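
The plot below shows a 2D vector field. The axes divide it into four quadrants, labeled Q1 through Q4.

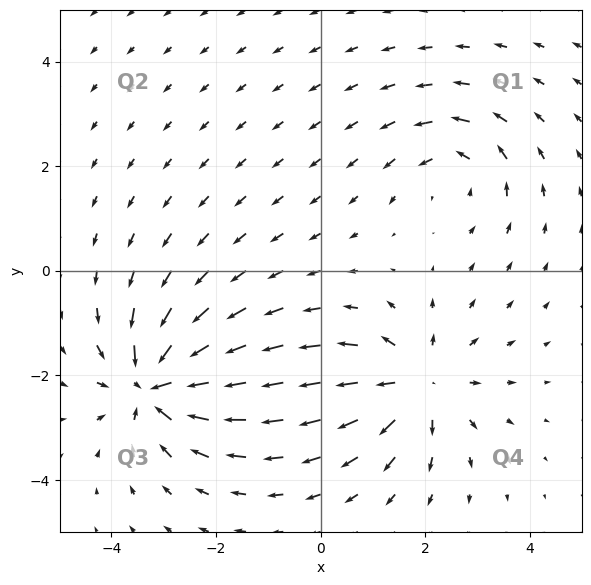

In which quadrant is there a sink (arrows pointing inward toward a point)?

Q3

The sink sits at approximately (-3.2, -2.2), which lies in quadrant Q3. The divergence there is about -5, negative as expected for a sink.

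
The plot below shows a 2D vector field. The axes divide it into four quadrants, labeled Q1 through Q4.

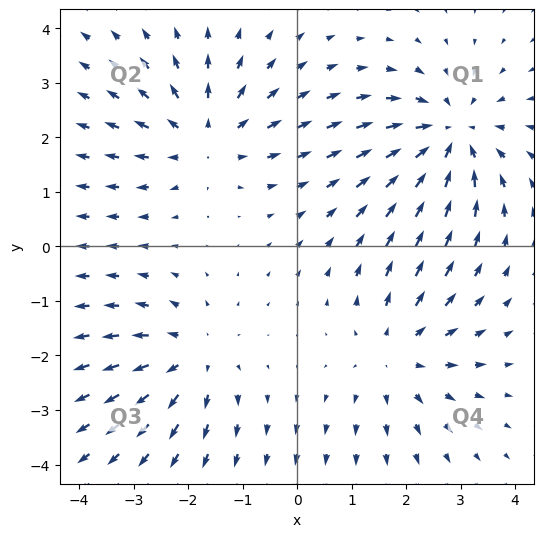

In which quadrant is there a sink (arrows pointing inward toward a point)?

Q1

The sink sits at approximately (2.8, 2.0), which lies in quadrant Q1. The divergence there is about -4, negative as expected for a sink.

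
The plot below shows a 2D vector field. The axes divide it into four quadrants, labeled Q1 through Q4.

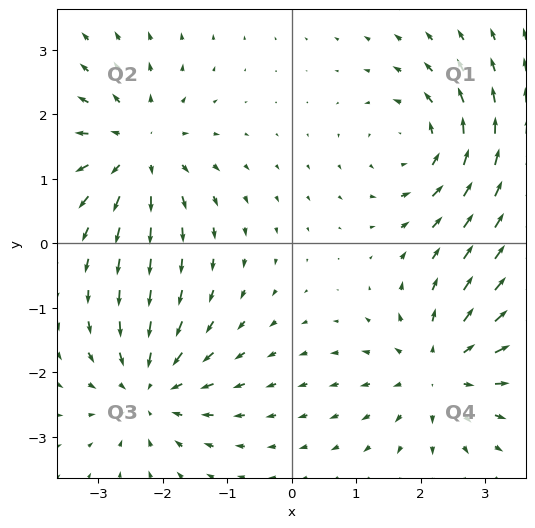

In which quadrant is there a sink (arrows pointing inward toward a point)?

Q3

The sink sits at approximately (-2.2, -2.3), which lies in quadrant Q3. The divergence there is about -5, negative as expected for a sink.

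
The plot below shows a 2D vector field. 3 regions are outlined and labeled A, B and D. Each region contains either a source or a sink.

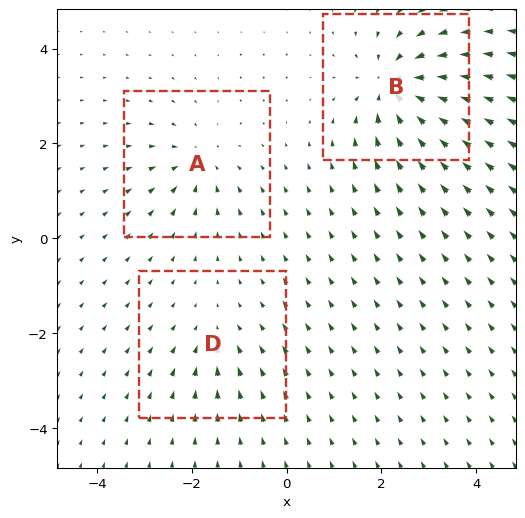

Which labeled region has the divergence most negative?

B

Divergence at each region's feature centre — A: about -4, B: about -6, D: about -2. Region B is most negative.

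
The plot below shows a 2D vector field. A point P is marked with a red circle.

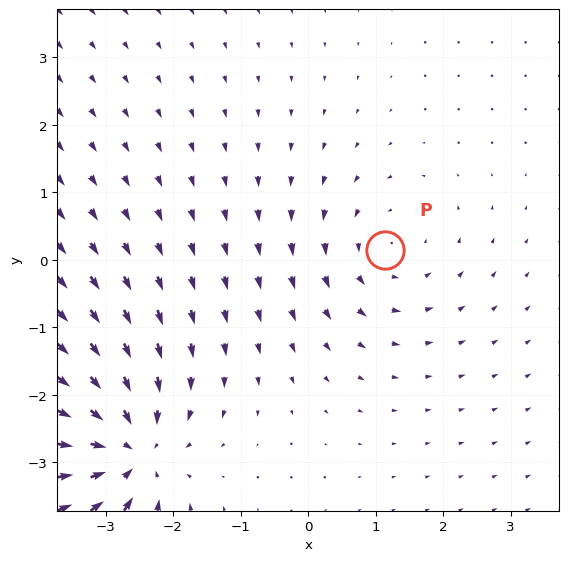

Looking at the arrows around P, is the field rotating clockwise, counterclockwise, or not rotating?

counterclockwise

Near P at (1.1, 0.1) the arrows circulate counterclockwise. The curl (z-component) there is about +2; positive curl means counterclockwise rotation.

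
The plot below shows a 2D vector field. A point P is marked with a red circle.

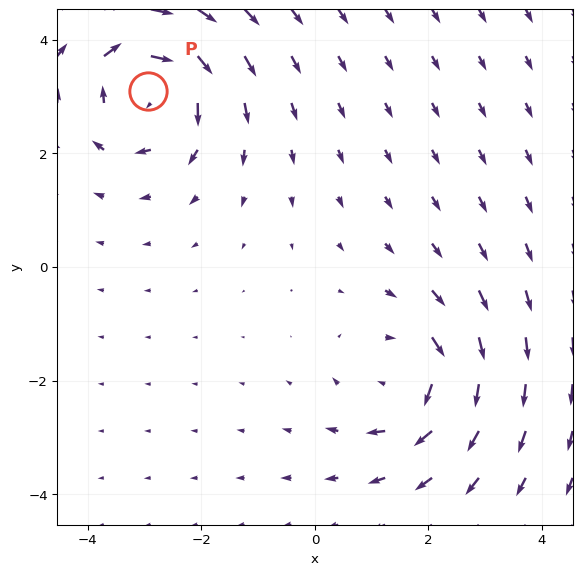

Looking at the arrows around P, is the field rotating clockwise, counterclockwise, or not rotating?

clockwise

Near P at (-2.9, 3.1) the arrows circulate clockwise. The curl (z-component) there is about -4; negative curl means clockwise rotation.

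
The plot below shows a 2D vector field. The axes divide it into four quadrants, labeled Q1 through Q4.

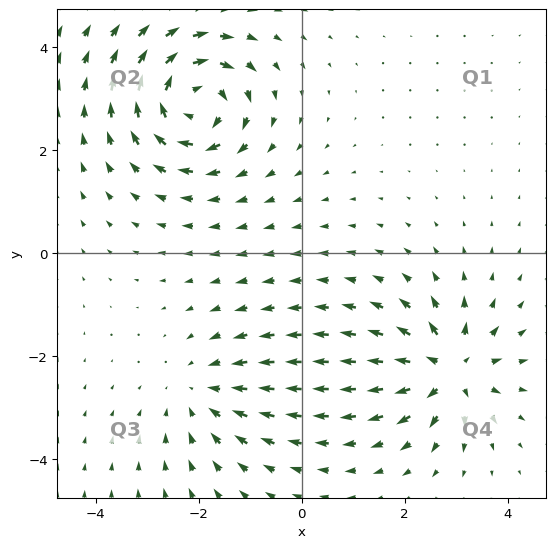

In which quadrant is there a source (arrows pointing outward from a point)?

The source sits at approximately (2.9, -2.3), which lies in quadrant Q4. The divergence there is about +5, positive as expected for a source.

Q4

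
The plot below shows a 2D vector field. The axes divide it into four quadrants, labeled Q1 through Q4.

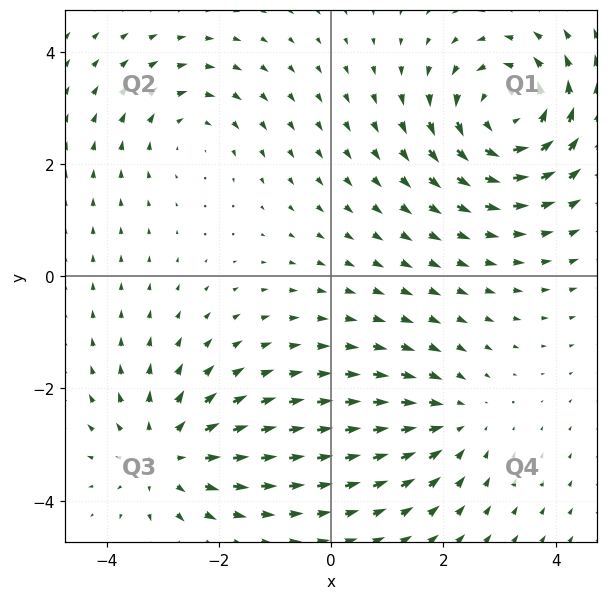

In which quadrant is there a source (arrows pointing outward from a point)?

Q3

The source sits at approximately (-2.9, -3.2), which lies in quadrant Q3. The divergence there is about +3, positive as expected for a source.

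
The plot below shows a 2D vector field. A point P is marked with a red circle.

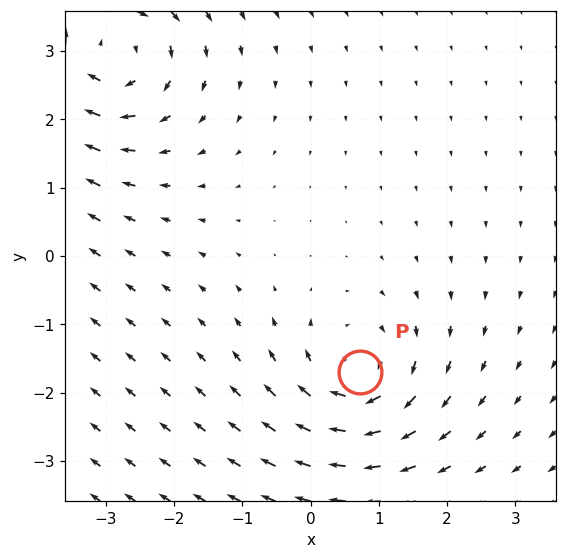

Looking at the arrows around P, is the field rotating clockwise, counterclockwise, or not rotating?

clockwise

Near P at (0.7, -1.7) the arrows circulate clockwise. The curl (z-component) there is about -4; negative curl means clockwise rotation.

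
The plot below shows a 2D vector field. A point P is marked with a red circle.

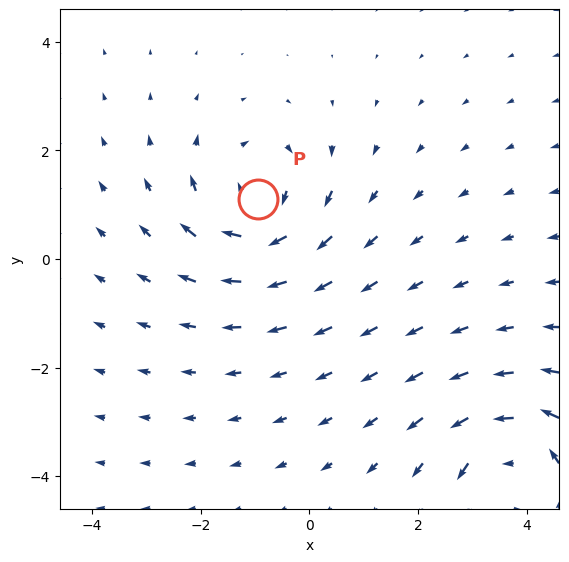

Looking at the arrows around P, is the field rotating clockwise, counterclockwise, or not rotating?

Near P at (-1.0, 1.1) the arrows circulate clockwise. The curl (z-component) there is about -3; negative curl means clockwise rotation.

clockwise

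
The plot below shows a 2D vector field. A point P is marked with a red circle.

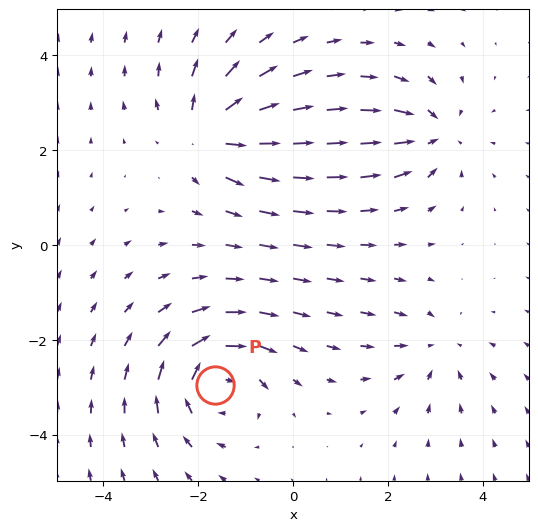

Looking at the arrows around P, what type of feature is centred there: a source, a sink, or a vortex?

vortex

At P (-1.6, -3.0) the arrows circulate clockwise. Divergence ≈0, curl about -5 — near-zero divergence with nonzero curl is a vortex.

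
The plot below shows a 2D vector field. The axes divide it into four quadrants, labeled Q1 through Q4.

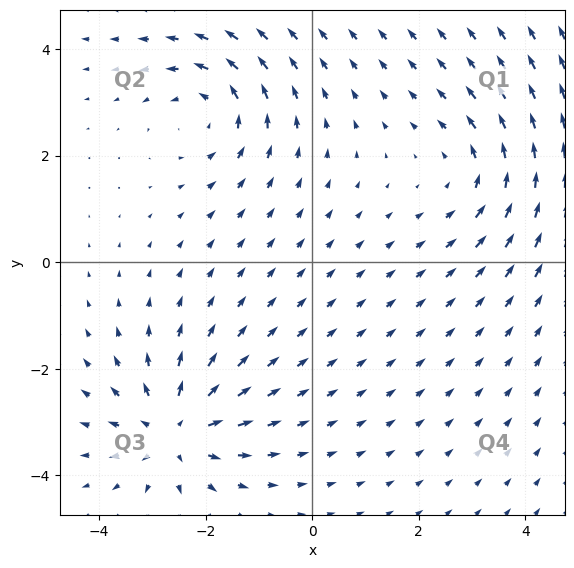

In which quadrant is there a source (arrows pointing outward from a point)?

The source sits at approximately (-2.6, -3.2), which lies in quadrant Q3. The divergence there is about +5, positive as expected for a source.

Q3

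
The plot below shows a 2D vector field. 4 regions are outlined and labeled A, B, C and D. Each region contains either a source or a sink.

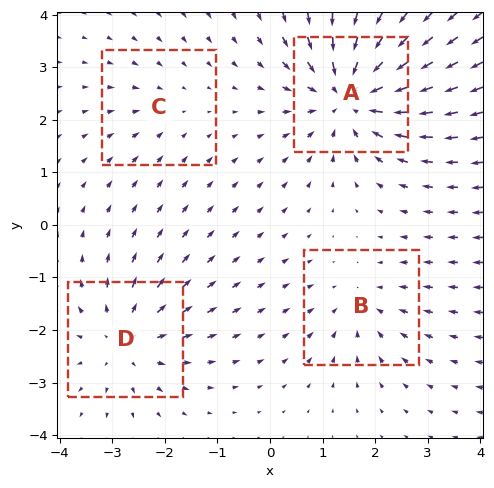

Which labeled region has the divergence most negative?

A

Divergence at each region's feature centre — A: about -7, B: about -3, C: about -2, D: about +5. Region A is most negative.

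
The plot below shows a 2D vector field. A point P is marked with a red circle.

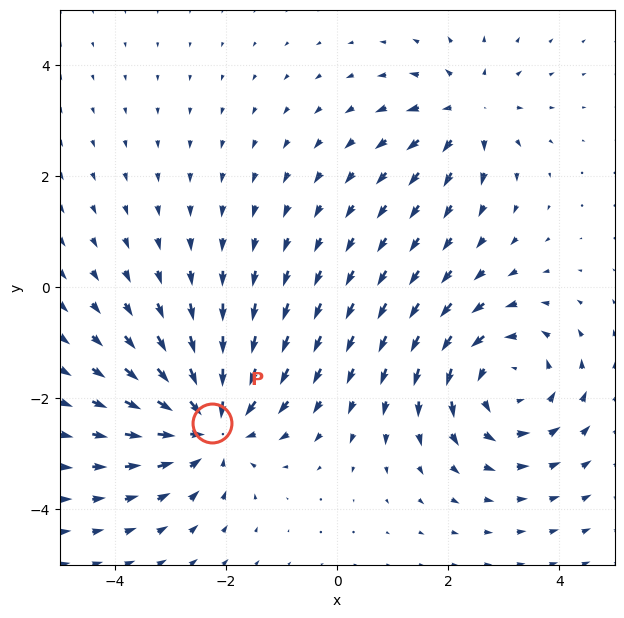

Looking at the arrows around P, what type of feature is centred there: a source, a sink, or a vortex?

sink

At P (-2.3, -2.5) the arrows converge inward. Divergence about -5, curl ≈0 — negative divergence with near-zero curl is a sink.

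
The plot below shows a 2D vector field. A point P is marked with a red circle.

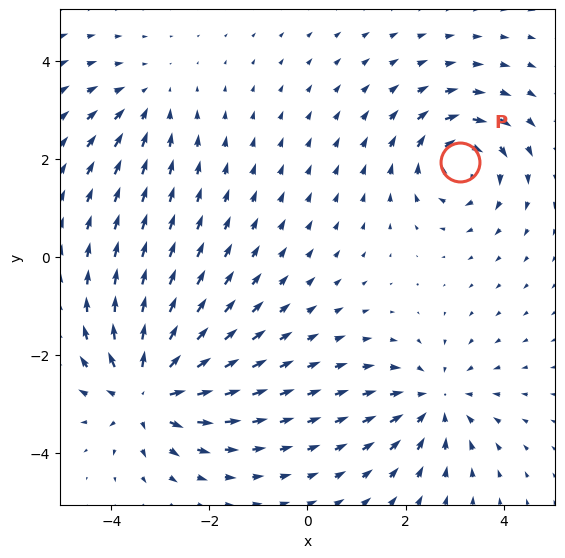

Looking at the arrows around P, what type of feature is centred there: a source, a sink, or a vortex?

vortex

At P (3.1, 1.9) the arrows circulate clockwise. Divergence ≈0, curl about -5 — near-zero divergence with nonzero curl is a vortex.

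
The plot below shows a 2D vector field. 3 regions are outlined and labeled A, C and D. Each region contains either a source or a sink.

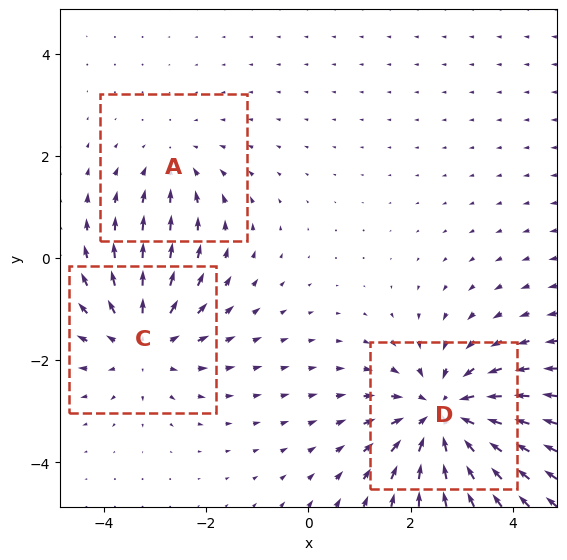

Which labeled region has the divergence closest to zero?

A

Divergence at each region's feature centre — A: about -2, C: about +3, D: about -4. Region A is closest to zero.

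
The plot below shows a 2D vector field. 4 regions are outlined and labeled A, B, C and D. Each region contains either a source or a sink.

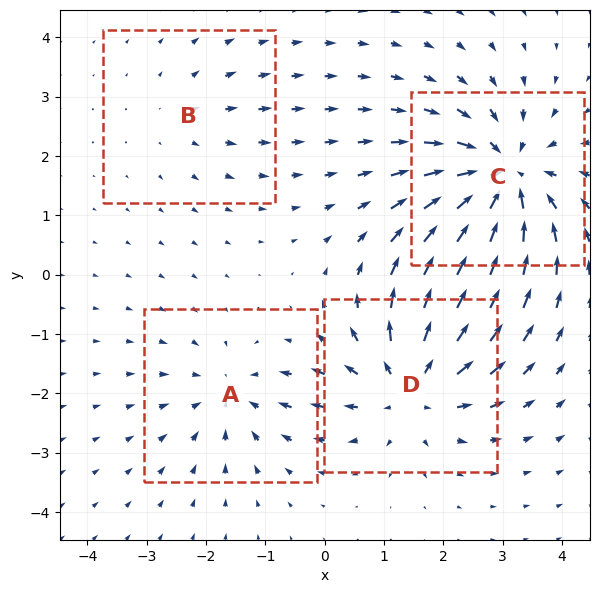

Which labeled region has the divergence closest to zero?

Divergence at each region's feature centre — A: about -3, B: about +2, C: about -7, D: about +5. Region B is closest to zero.

B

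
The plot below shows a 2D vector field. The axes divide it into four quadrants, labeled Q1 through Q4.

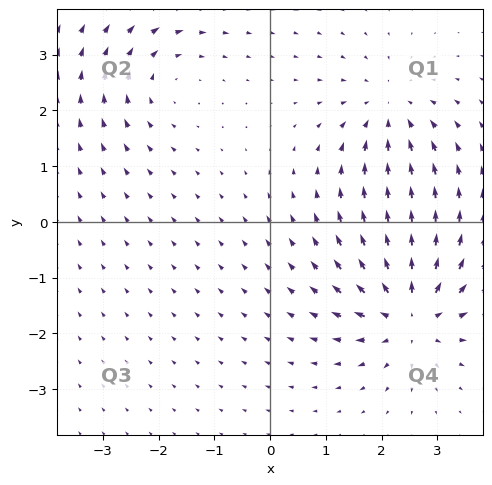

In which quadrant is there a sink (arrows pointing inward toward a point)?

Q1

The sink sits at approximately (2.1, 2.0), which lies in quadrant Q1. The divergence there is about -3, negative as expected for a sink.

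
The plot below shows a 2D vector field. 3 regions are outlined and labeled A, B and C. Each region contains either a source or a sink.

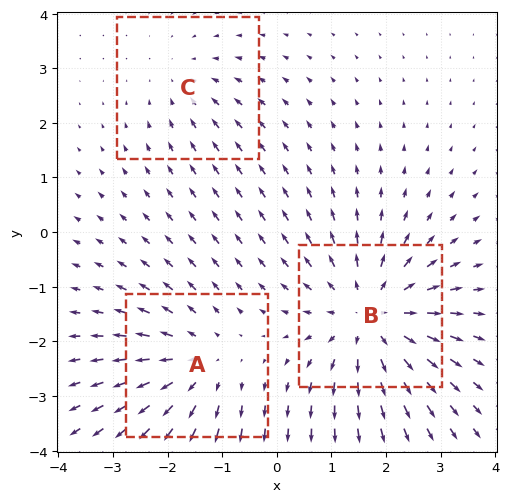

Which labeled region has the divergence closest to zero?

C

Divergence at each region's feature centre — A: about +3, B: about +4, C: about -2. Region C is closest to zero.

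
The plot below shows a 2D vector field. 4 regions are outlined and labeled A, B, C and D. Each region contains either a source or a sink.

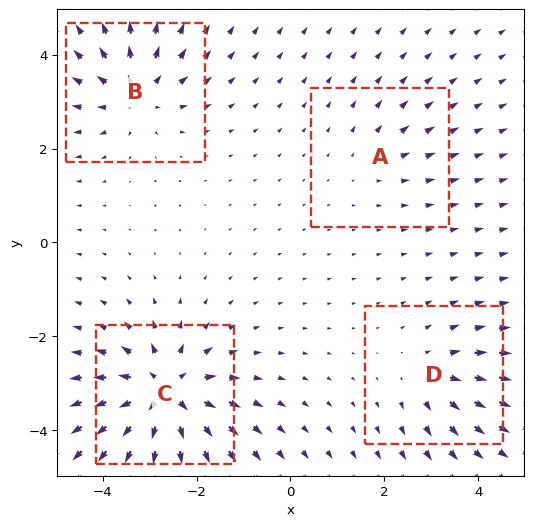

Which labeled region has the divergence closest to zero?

Divergence at each region's feature centre — A: about +2, B: about +5, C: about +8, D: about +4. Region A is closest to zero.

A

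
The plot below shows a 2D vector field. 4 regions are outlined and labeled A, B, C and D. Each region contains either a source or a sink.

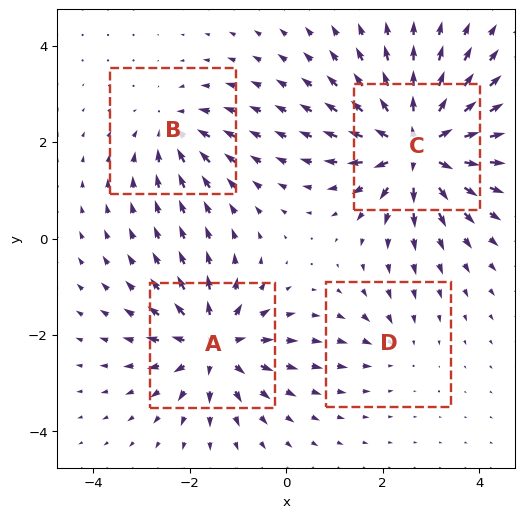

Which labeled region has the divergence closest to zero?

D

Divergence at each region's feature centre — A: about +6, B: about -4, C: about +9, D: about -2. Region D is closest to zero.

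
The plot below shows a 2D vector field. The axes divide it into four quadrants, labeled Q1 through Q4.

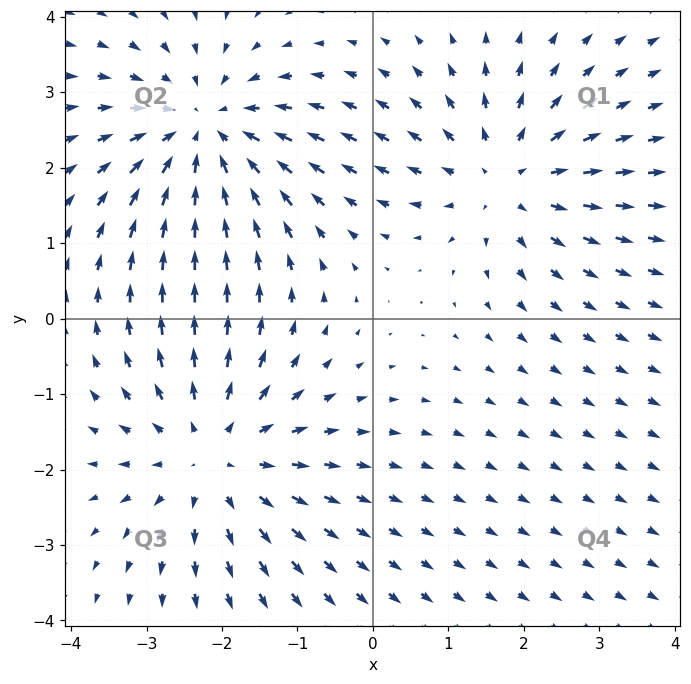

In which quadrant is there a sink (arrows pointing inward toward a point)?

The sink sits at approximately (-2.2, 2.5), which lies in quadrant Q2. The divergence there is about -3, negative as expected for a sink.

Q2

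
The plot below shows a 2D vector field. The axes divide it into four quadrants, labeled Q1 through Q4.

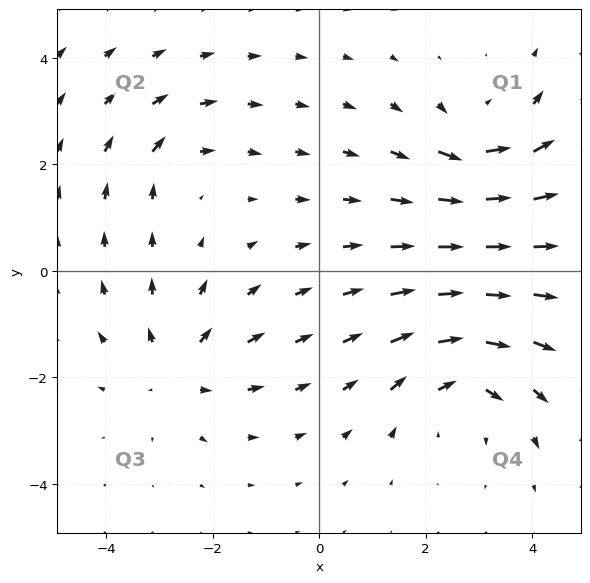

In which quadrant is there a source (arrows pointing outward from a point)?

Q3

The source sits at approximately (-2.7, -1.9), which lies in quadrant Q3. The divergence there is about +4, positive as expected for a source.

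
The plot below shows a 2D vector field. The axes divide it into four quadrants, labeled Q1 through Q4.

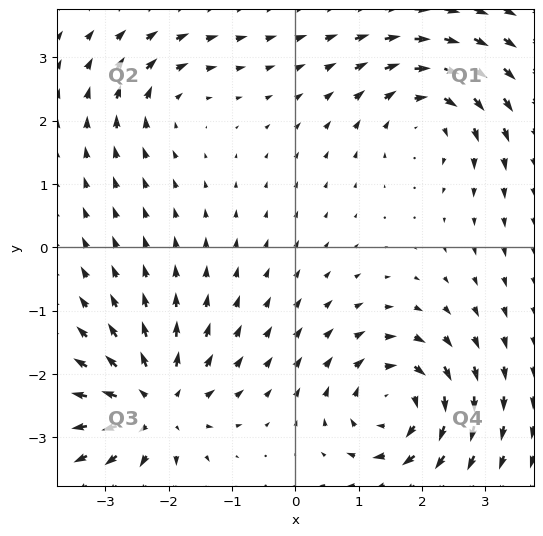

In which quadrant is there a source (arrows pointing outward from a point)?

Q3

The source sits at approximately (-2.2, -2.5), which lies in quadrant Q3. The divergence there is about +6, positive as expected for a source.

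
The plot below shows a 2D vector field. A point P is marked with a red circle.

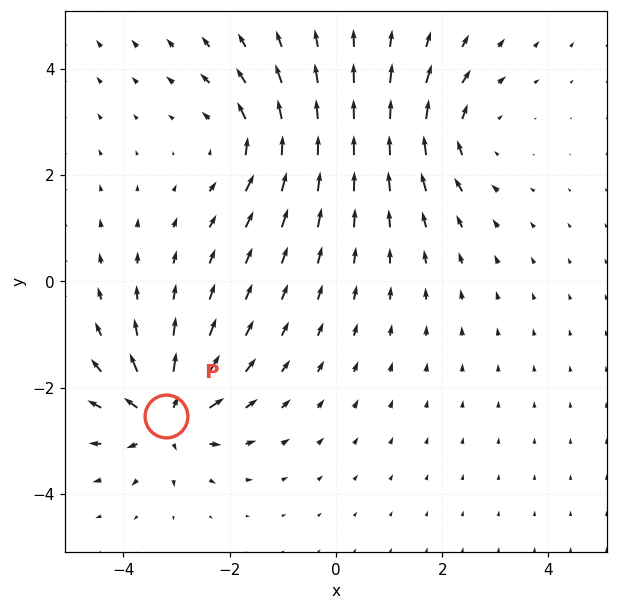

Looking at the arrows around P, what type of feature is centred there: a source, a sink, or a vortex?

source

At P (-3.2, -2.5) the arrows spread outward. Divergence about +7, curl ≈0 — positive divergence with near-zero curl is a source.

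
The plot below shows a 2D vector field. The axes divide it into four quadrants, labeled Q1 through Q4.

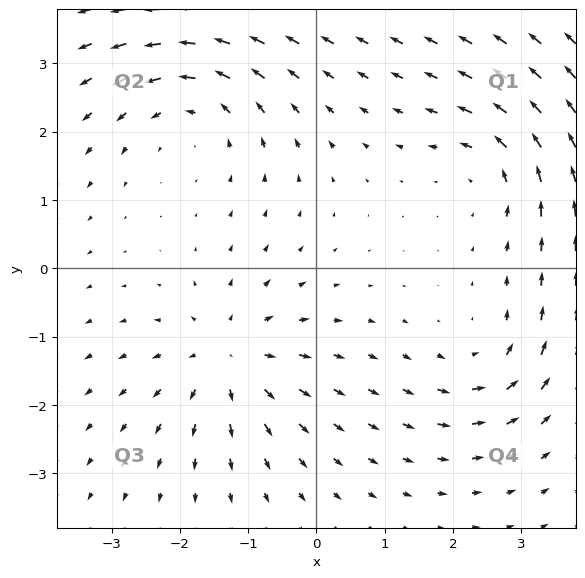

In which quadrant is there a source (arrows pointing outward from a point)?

Q3

The source sits at approximately (-1.3, -1.3), which lies in quadrant Q3. The divergence there is about +5, positive as expected for a source.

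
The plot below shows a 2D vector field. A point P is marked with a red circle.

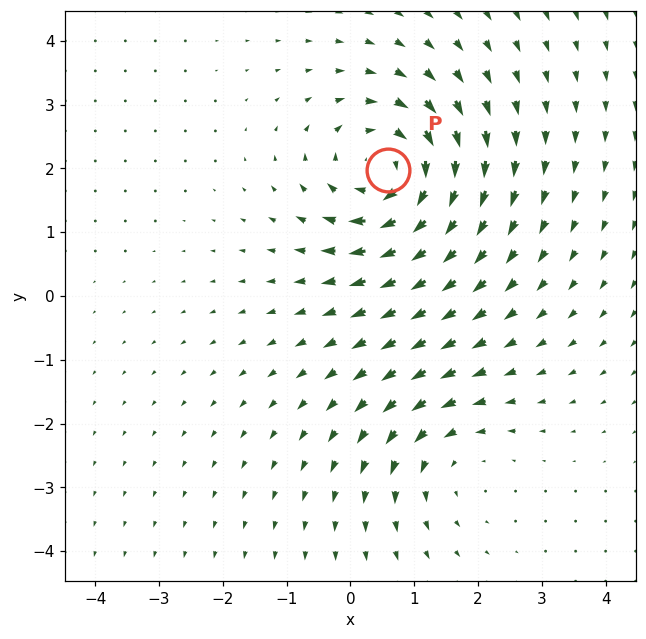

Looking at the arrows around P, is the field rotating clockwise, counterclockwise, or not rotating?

Near P at (0.6, 2.0) the arrows circulate clockwise. The curl (z-component) there is about -5; negative curl means clockwise rotation.

clockwise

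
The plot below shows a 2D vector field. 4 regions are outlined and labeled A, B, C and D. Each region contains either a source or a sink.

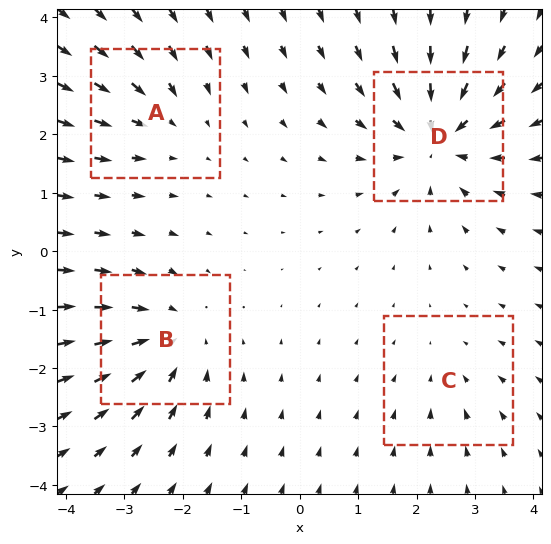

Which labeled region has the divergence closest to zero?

C

Divergence at each region's feature centre — A: about -3, B: about -5, C: about -2, D: about -6. Region C is closest to zero.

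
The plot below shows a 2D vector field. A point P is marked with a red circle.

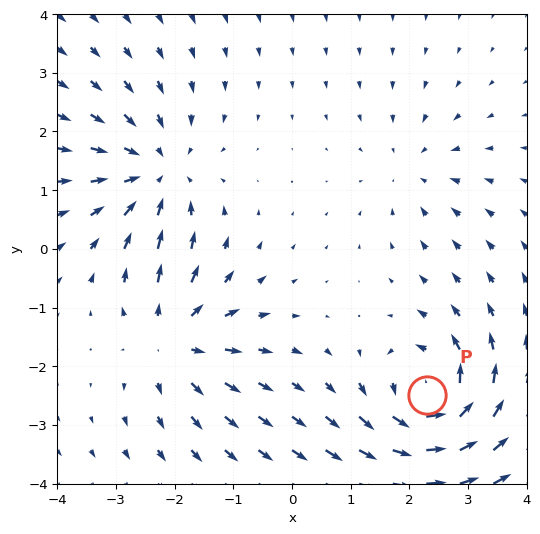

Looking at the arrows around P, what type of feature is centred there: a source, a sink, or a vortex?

At P (2.3, -2.5) the arrows circulate counterclockwise. Divergence ≈0, curl about +7 — near-zero divergence with nonzero curl is a vortex.

vortex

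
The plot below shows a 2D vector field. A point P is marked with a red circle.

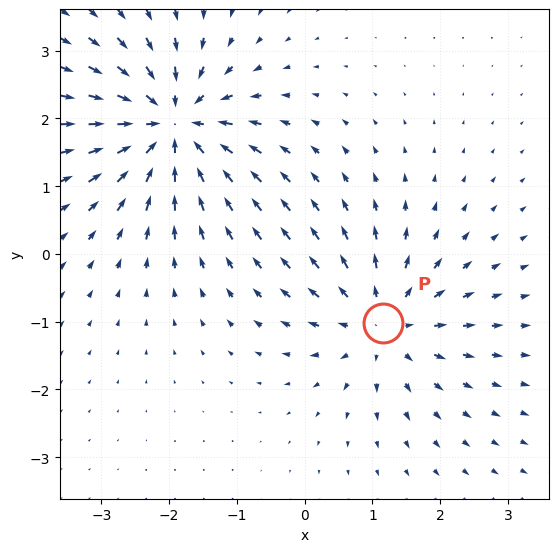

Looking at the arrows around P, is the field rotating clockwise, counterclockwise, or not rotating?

Near P at (1.2, -1.0) the arrows show no circulation. The curl there is ≈0.

not rotating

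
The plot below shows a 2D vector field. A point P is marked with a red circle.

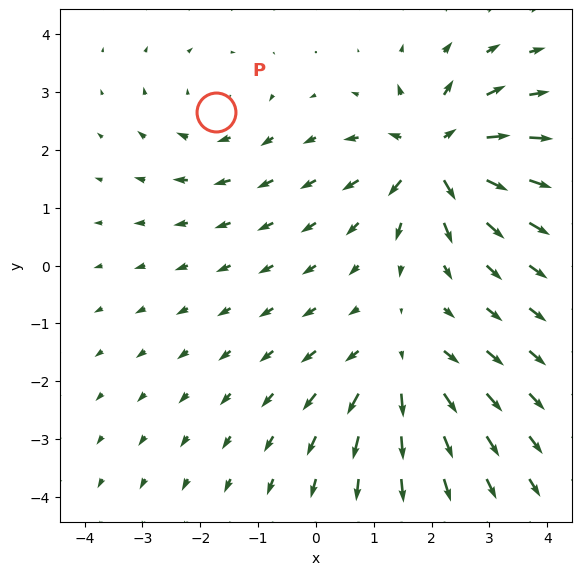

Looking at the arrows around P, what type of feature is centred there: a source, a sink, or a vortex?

vortex

At P (-1.7, 2.7) the arrows circulate clockwise. Divergence ≈0, curl about -3 — near-zero divergence with nonzero curl is a vortex.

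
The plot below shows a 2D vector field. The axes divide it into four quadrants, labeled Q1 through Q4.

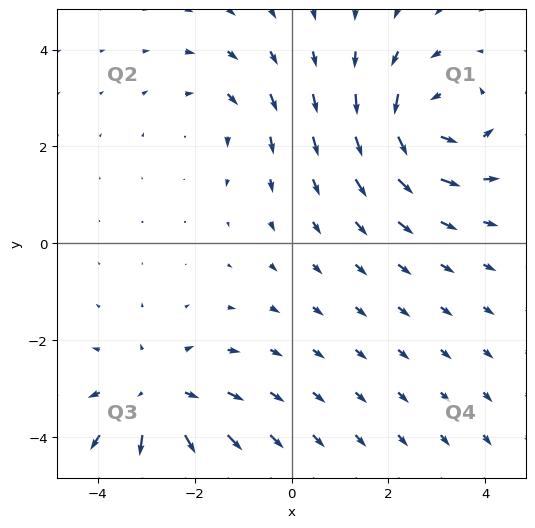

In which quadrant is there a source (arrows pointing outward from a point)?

Q3

The source sits at approximately (-2.8, -3.2), which lies in quadrant Q3. The divergence there is about +4, positive as expected for a source.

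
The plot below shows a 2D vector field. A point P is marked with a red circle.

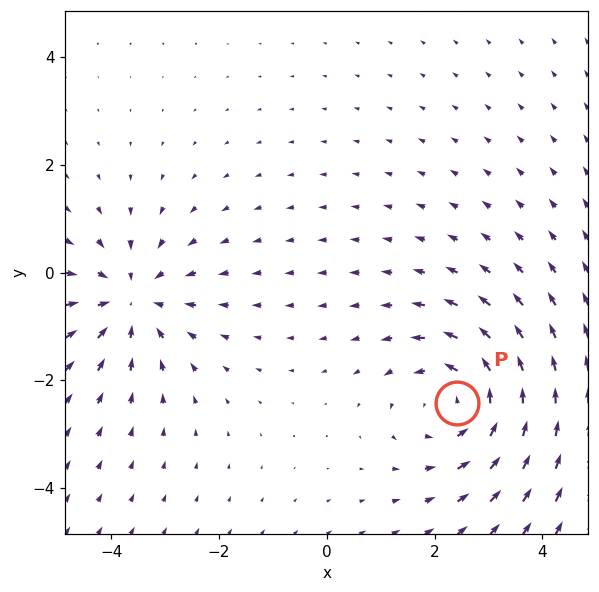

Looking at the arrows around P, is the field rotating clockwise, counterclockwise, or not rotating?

Near P at (2.4, -2.4) the arrows circulate counterclockwise. The curl (z-component) there is about +3; positive curl means counterclockwise rotation.

counterclockwise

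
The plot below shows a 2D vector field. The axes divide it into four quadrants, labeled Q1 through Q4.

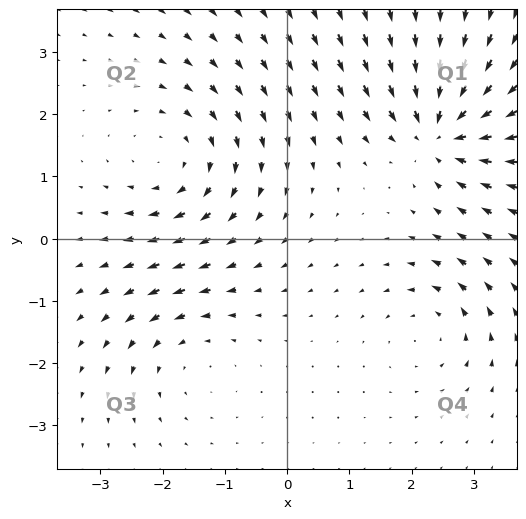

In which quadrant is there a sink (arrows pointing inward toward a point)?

Q1

The sink sits at approximately (2.5, 1.7), which lies in quadrant Q1. The divergence there is about -6, negative as expected for a sink.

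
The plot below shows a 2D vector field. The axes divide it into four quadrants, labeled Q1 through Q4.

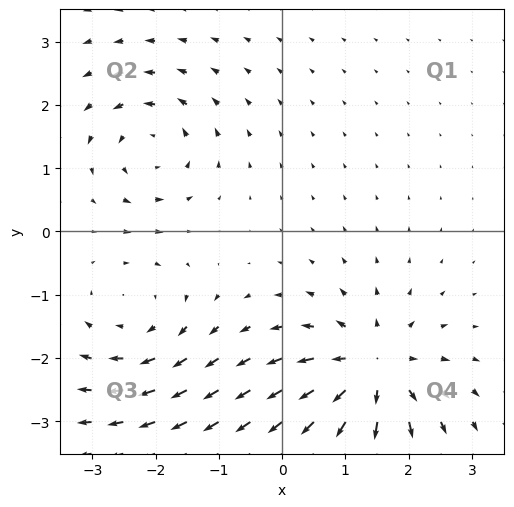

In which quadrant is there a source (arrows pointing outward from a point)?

Q4

The source sits at approximately (1.4, -2.2), which lies in quadrant Q4. The divergence there is about +6, positive as expected for a source.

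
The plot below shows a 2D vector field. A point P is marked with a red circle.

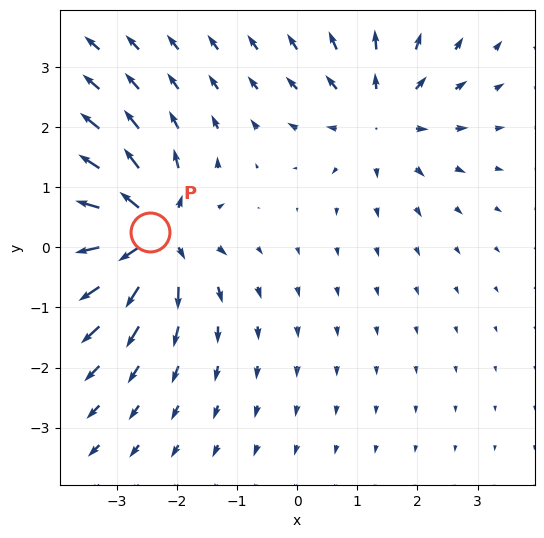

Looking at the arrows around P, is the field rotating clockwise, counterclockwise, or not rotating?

Near P at (-2.4, 0.2) the arrows show no circulation. The curl there is ≈0.

not rotating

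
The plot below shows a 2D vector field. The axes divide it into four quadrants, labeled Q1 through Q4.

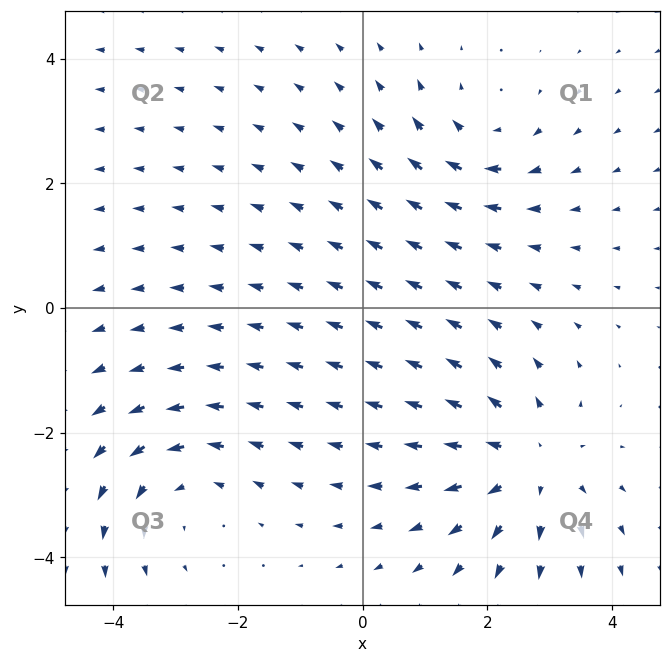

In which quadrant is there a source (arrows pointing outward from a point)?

Q4

The source sits at approximately (2.6, -2.5), which lies in quadrant Q4. The divergence there is about +4, positive as expected for a source.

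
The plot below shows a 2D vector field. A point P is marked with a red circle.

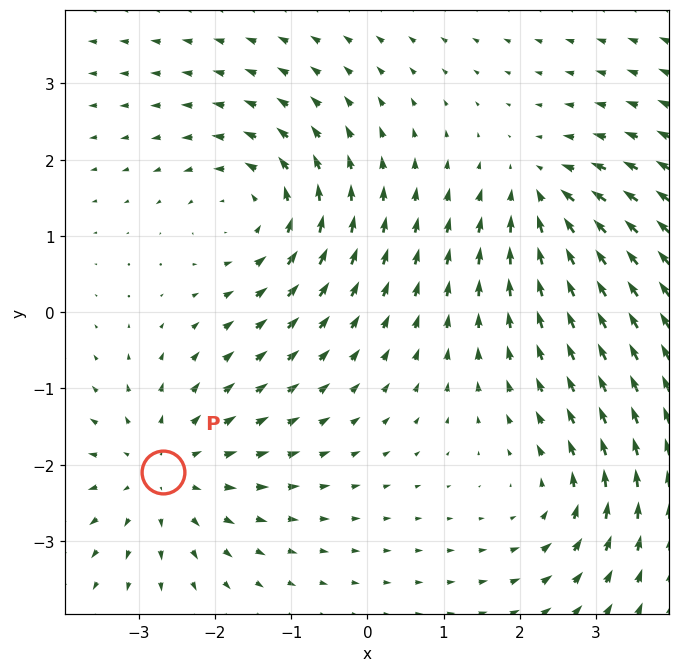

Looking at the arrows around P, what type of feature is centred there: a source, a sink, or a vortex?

source

At P (-2.7, -2.1) the arrows spread outward. Divergence about +4, curl ≈0 — positive divergence with near-zero curl is a source.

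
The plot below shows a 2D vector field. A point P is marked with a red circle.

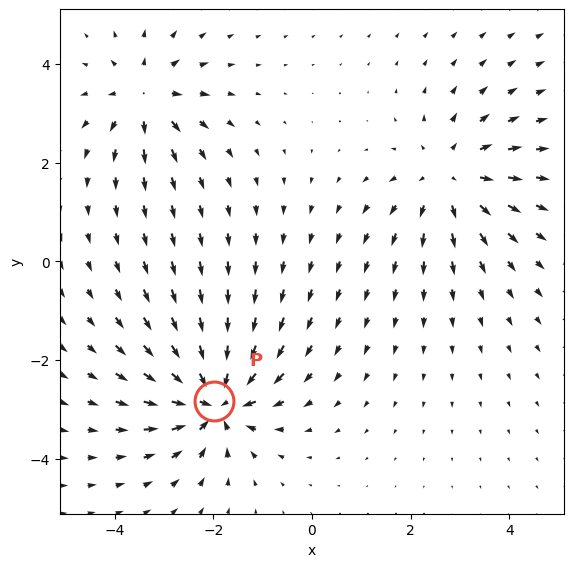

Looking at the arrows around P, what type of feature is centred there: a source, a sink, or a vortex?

sink

At P (-2.0, -2.8) the arrows converge inward. Divergence about -6, curl ≈0 — negative divergence with near-zero curl is a sink.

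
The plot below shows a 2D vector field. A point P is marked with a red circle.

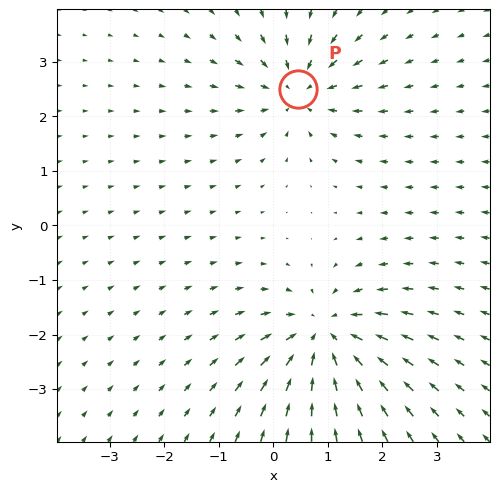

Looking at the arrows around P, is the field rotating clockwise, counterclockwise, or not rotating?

Near P at (0.5, 2.5) the arrows show no circulation. The curl there is ≈0.

not rotating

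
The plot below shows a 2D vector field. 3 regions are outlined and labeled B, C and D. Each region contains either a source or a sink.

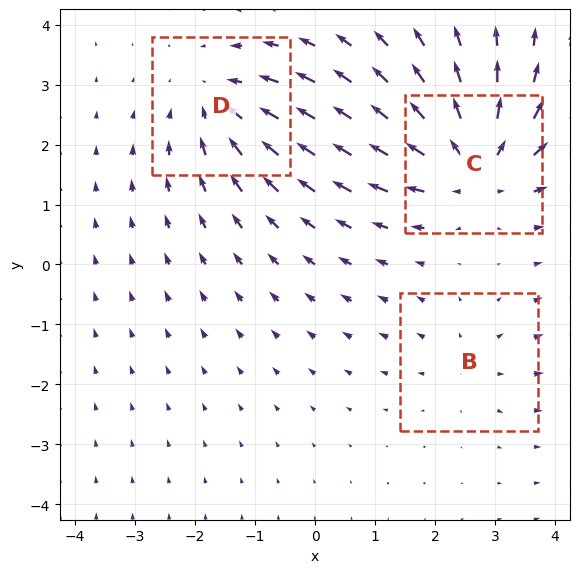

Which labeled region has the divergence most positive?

C

Divergence at each region's feature centre — B: about +2, C: about +5, D: about -3. Region C is most positive.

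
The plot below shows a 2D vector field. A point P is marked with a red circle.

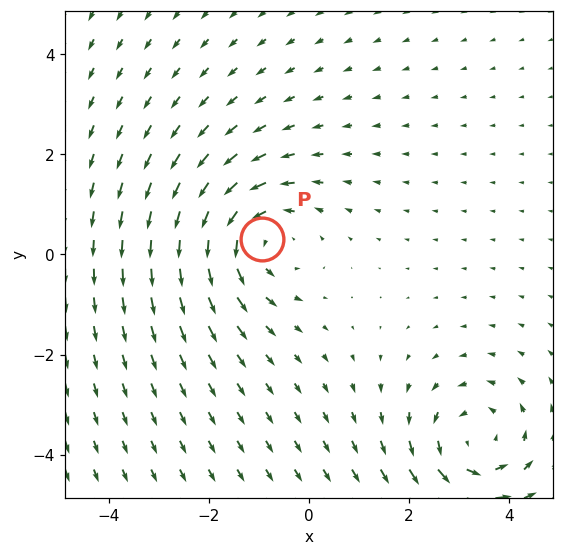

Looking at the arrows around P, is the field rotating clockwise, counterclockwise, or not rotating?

counterclockwise

Near P at (-0.9, 0.3) the arrows circulate counterclockwise. The curl (z-component) there is about +3; positive curl means counterclockwise rotation.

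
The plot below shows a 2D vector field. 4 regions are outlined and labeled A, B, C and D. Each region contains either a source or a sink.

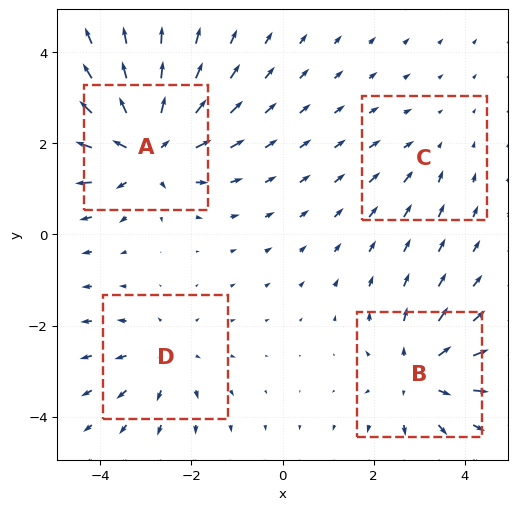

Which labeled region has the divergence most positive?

A

Divergence at each region's feature centre — A: about +6, B: about +4, C: about -2, D: about +3. Region A is most positive.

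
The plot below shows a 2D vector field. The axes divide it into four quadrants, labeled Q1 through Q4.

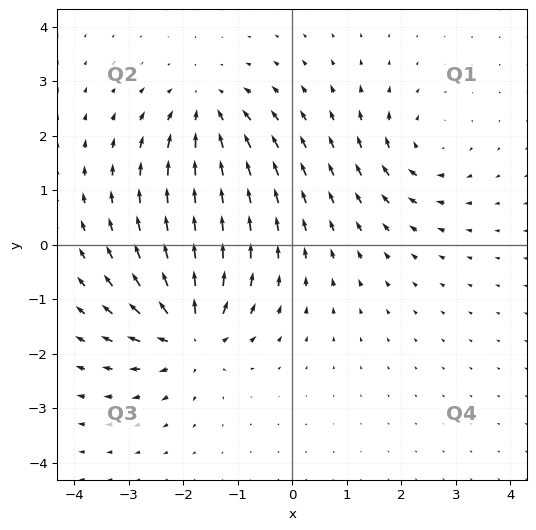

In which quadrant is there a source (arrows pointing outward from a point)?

Q3

The source sits at approximately (-1.9, -1.6), which lies in quadrant Q3. The divergence there is about +6, positive as expected for a source.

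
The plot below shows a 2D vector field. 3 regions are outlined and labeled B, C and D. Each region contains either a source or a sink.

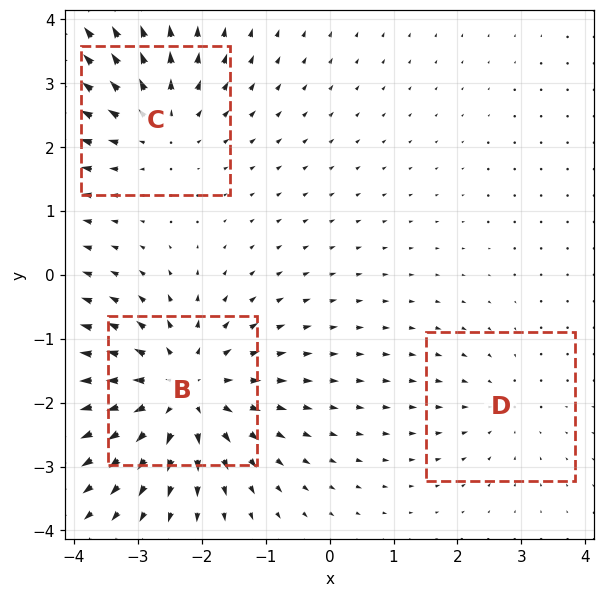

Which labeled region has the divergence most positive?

B

Divergence at each region's feature centre — B: about +4, C: about +3, D: about -2. Region B is most positive.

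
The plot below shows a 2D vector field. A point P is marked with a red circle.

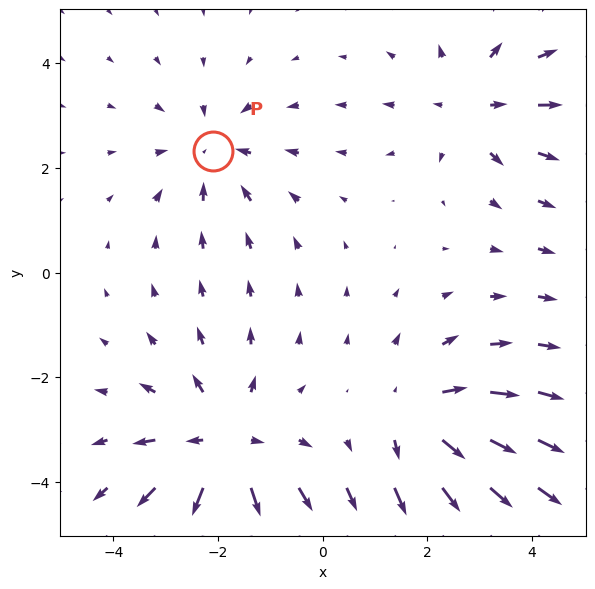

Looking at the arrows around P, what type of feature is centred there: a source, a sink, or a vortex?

At P (-2.1, 2.3) the arrows converge inward. Divergence about -3, curl ≈0 — negative divergence with near-zero curl is a sink.

sink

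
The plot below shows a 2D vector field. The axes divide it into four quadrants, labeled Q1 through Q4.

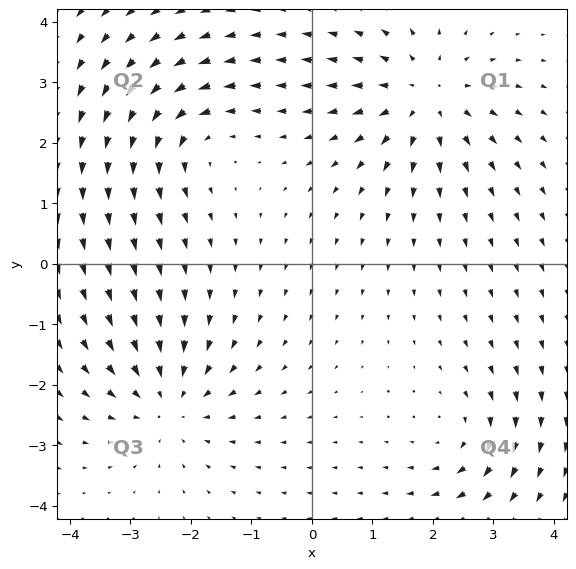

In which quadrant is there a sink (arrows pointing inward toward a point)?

The sink sits at approximately (-2.4, -2.3), which lies in quadrant Q3. The divergence there is about -4, negative as expected for a sink.

Q3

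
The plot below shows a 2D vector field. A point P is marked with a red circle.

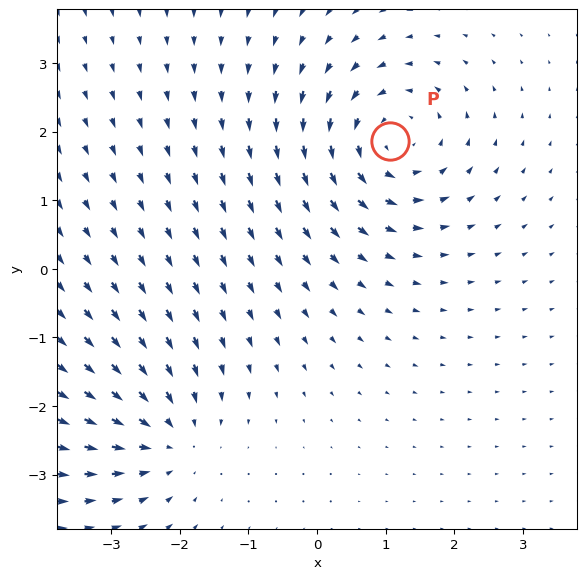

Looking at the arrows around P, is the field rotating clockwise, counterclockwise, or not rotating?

counterclockwise

Near P at (1.1, 1.9) the arrows circulate counterclockwise. The curl (z-component) there is about +4; positive curl means counterclockwise rotation.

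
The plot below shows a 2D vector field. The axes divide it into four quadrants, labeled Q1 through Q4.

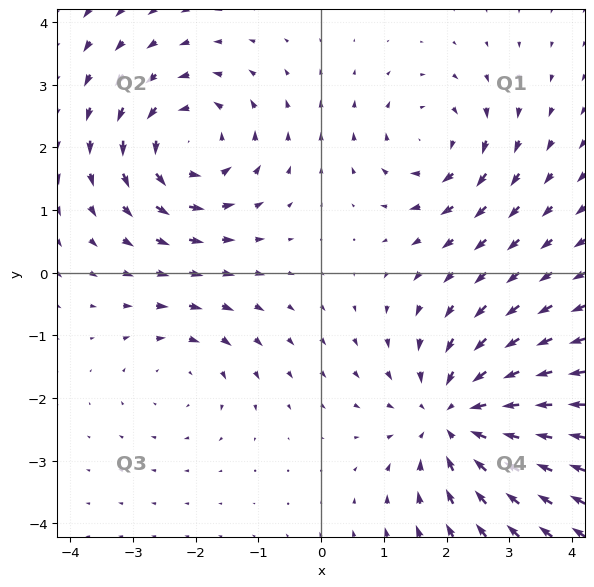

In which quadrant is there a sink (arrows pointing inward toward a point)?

The sink sits at approximately (2.1, -2.3), which lies in quadrant Q4. The divergence there is about -4, negative as expected for a sink.

Q4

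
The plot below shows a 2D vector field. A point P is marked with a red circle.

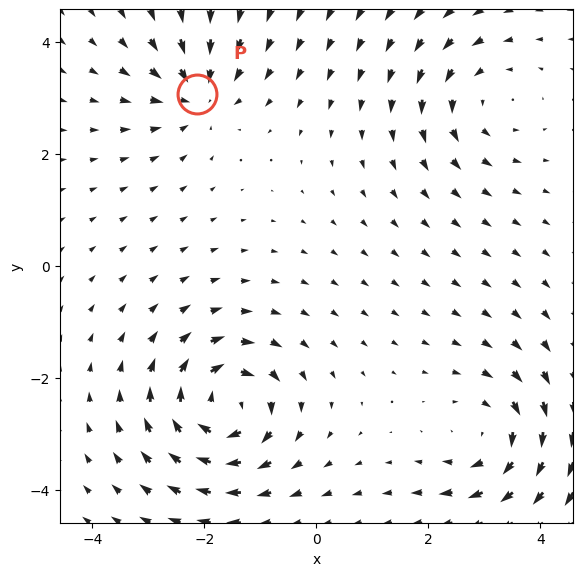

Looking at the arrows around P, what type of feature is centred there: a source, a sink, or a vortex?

sink

At P (-2.1, 3.1) the arrows converge inward. Divergence about -4, curl ≈0 — negative divergence with near-zero curl is a sink.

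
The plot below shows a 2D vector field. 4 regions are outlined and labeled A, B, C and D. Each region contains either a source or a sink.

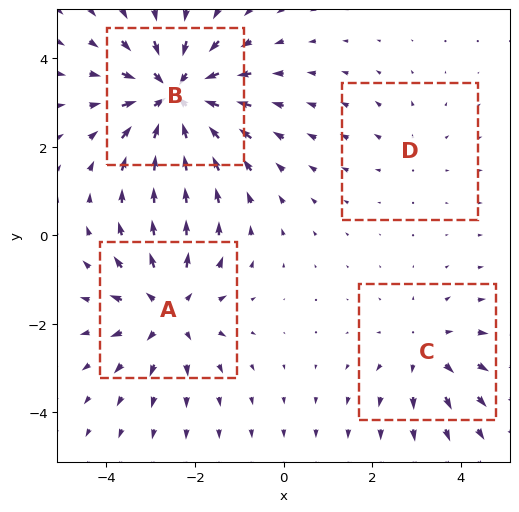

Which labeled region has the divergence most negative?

Divergence at each region's feature centre — A: about +5, B: about -6, C: about +3, D: about +2. Region B is most negative.

B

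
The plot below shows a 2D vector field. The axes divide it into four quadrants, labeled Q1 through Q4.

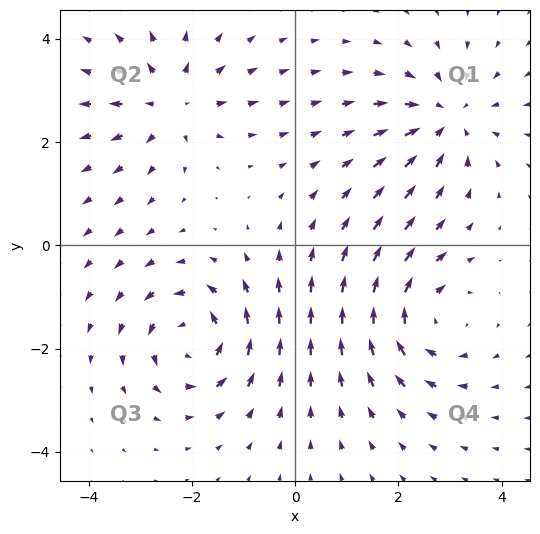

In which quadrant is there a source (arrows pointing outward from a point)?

Q2

The source sits at approximately (-2.4, 2.8), which lies in quadrant Q2. The divergence there is about +5, positive as expected for a source.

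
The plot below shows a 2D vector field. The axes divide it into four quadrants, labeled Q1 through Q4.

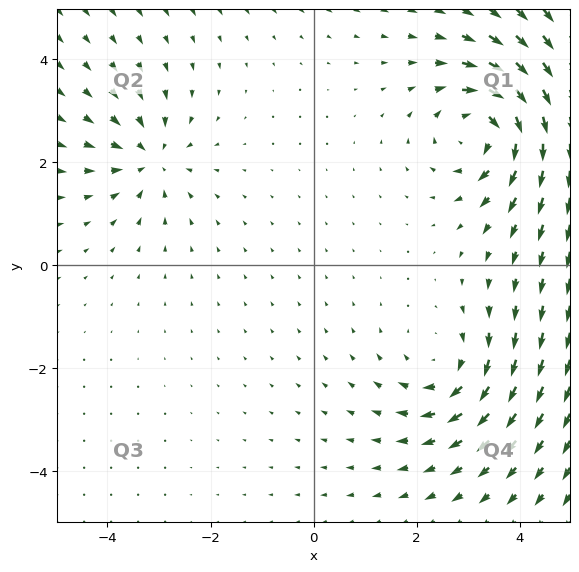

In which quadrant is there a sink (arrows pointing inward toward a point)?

Q2

The sink sits at approximately (-3.2, 2.1), which lies in quadrant Q2. The divergence there is about -4, negative as expected for a sink.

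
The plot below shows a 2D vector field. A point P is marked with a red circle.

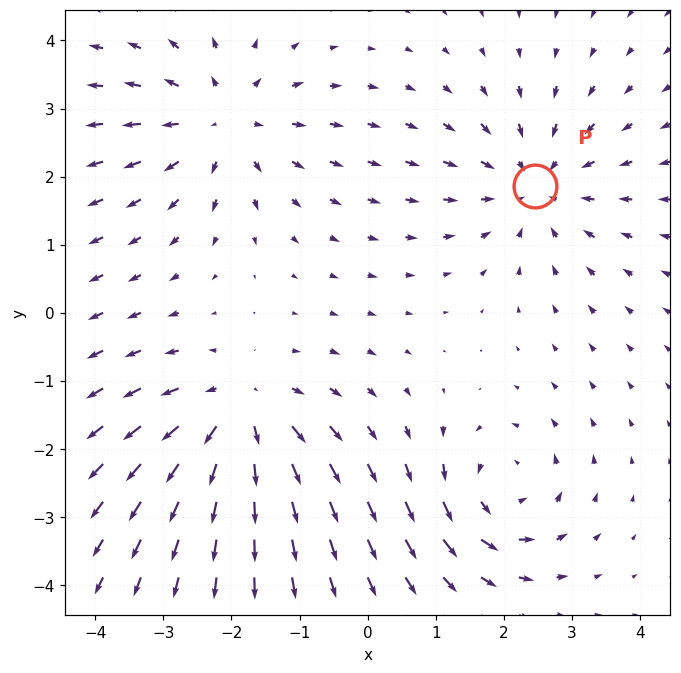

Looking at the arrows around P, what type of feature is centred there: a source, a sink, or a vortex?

sink

At P (2.5, 1.9) the arrows converge inward. Divergence about -4, curl ≈0 — negative divergence with near-zero curl is a sink.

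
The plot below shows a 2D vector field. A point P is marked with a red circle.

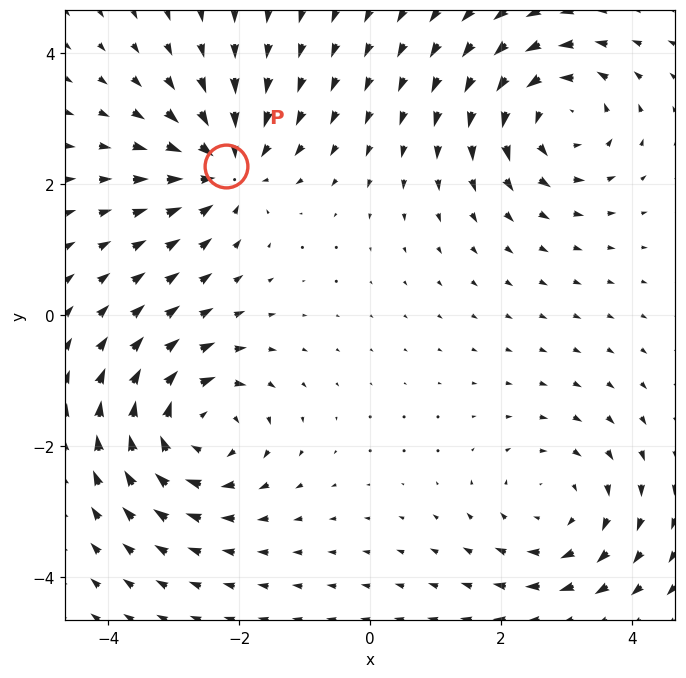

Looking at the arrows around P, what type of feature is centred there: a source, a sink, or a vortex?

sink

At P (-2.2, 2.3) the arrows converge inward. Divergence about -6, curl ≈0 — negative divergence with near-zero curl is a sink.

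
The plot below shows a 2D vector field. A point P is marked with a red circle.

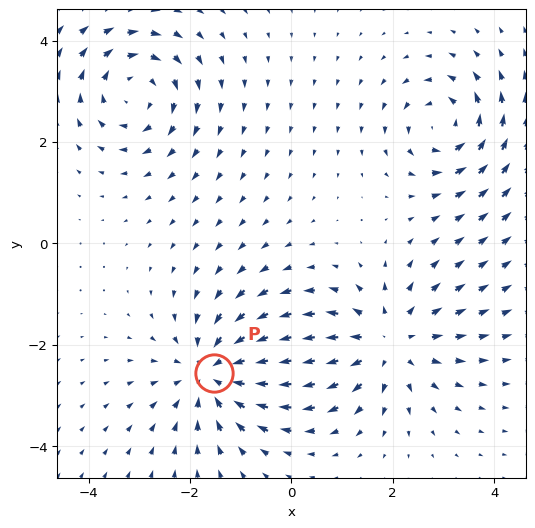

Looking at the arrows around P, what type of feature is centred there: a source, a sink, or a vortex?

At P (-1.5, -2.6) the arrows converge inward. Divergence about -5, curl ≈0 — negative divergence with near-zero curl is a sink.

sink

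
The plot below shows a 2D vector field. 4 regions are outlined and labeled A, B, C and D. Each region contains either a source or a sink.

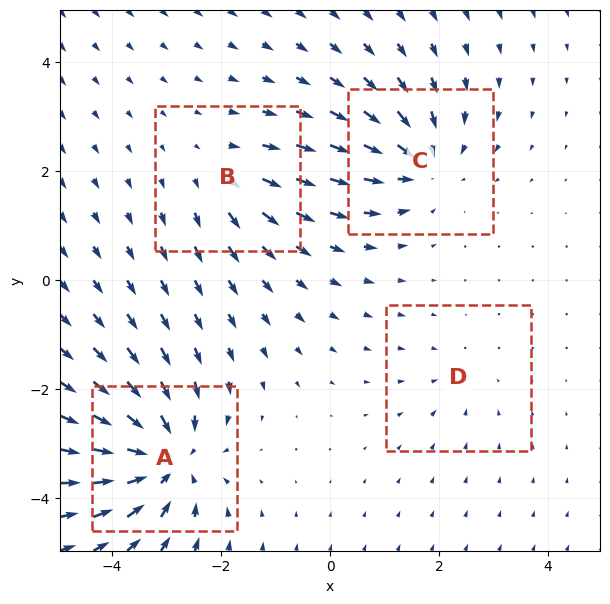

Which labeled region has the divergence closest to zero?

Divergence at each region's feature centre — A: about -7, B: about +3, C: about -5, D: about -2. Region D is closest to zero.

D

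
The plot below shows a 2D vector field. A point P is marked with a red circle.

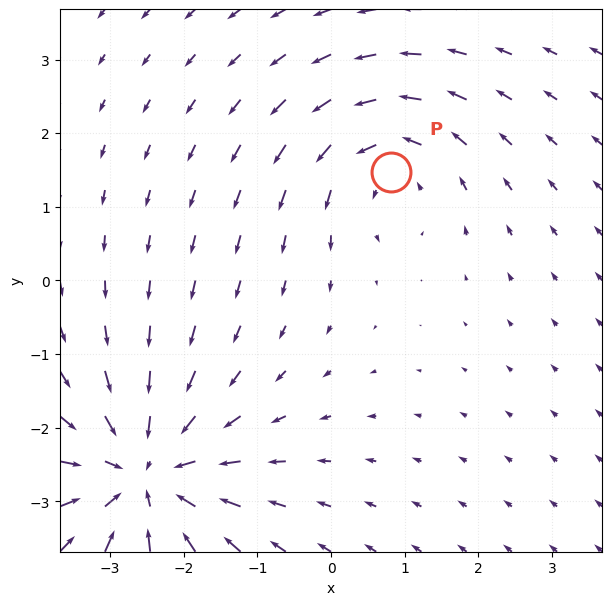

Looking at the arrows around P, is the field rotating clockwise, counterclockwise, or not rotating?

Near P at (0.8, 1.5) the arrows circulate counterclockwise. The curl (z-component) there is about +3; positive curl means counterclockwise rotation.

counterclockwise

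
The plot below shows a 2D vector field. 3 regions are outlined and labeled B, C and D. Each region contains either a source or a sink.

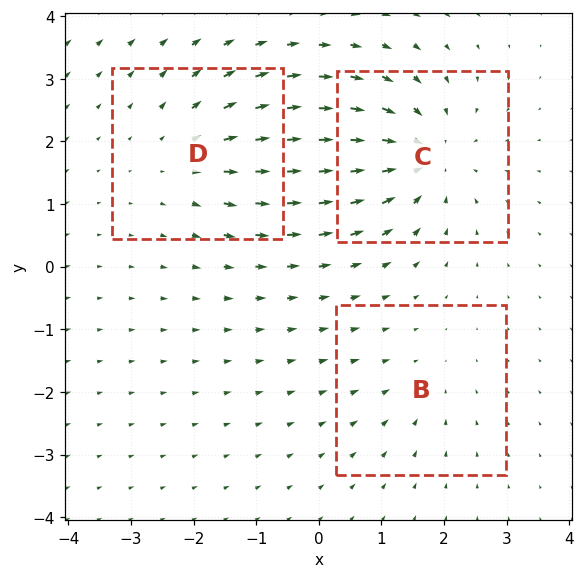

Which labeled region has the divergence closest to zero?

Divergence at each region's feature centre — B: about -2, C: about -4, D: about +3. Region B is closest to zero.

B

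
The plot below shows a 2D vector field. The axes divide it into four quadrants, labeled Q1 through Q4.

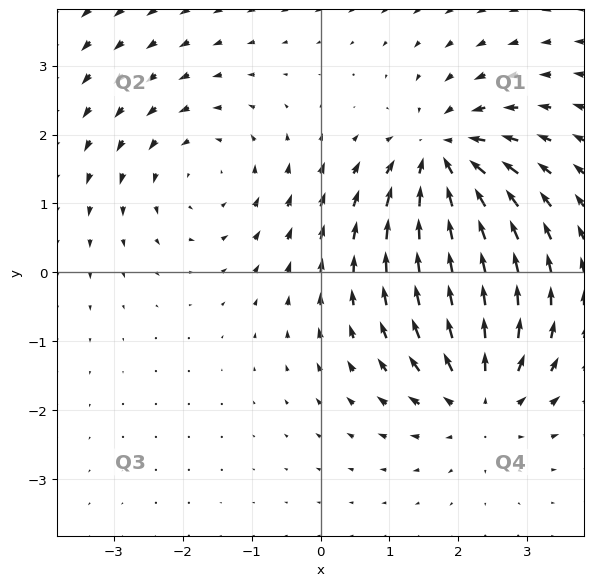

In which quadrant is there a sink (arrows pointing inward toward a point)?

The sink sits at approximately (1.8, 1.6), which lies in quadrant Q1. The divergence there is about -6, negative as expected for a sink.

Q1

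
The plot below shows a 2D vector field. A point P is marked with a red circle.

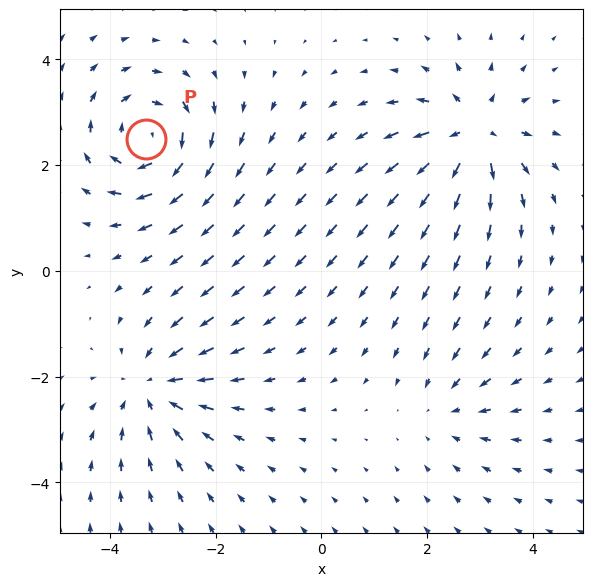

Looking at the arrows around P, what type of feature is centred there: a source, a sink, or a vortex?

At P (-3.3, 2.5) the arrows circulate clockwise. Divergence ≈0, curl about -5 — near-zero divergence with nonzero curl is a vortex.

vortex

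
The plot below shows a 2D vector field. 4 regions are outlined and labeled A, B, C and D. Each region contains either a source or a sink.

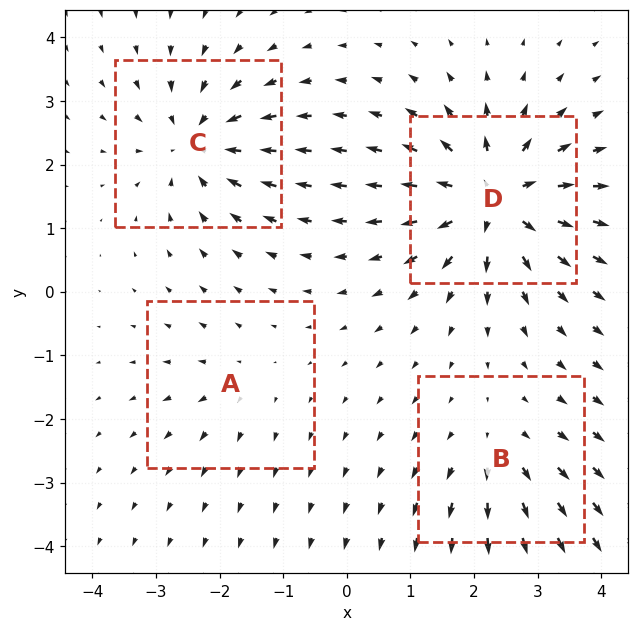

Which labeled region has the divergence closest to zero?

A

Divergence at each region's feature centre — A: about +2, B: about +3, C: about -6, D: about +8. Region A is closest to zero.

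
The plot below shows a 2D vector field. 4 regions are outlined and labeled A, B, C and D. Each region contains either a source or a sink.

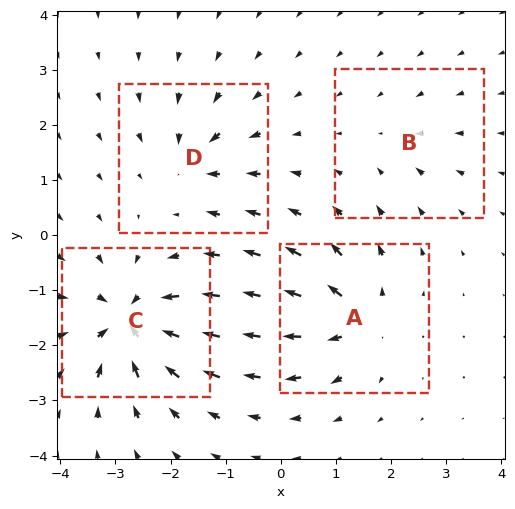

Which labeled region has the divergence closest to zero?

B

Divergence at each region's feature centre — A: about +6, B: about -2, C: about -8, D: about -4. Region B is closest to zero.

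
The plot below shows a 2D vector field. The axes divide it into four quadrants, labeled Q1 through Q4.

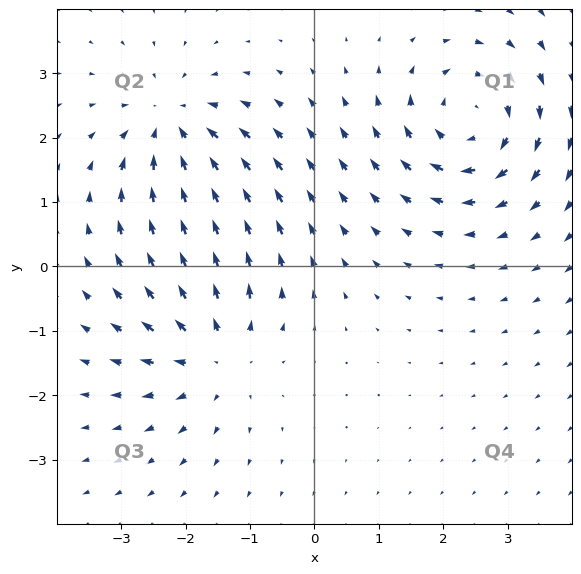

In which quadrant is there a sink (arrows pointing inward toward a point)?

Q2

The sink sits at approximately (-2.2, 2.2), which lies in quadrant Q2. The divergence there is about -4, negative as expected for a sink.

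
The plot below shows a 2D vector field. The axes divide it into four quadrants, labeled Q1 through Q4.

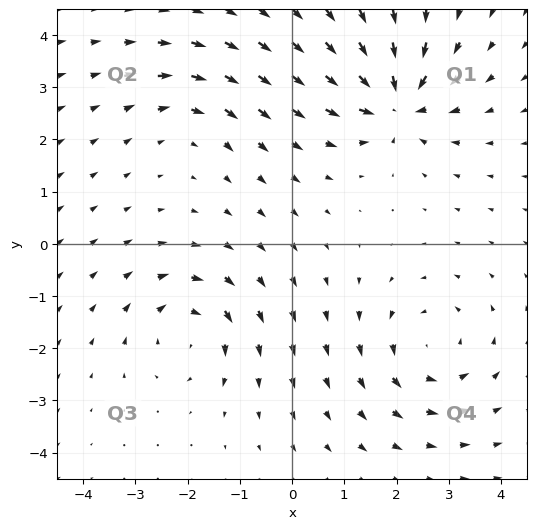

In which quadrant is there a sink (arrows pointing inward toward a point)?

The sink sits at approximately (2.0, 2.7), which lies in quadrant Q1. The divergence there is about -7, negative as expected for a sink.

Q1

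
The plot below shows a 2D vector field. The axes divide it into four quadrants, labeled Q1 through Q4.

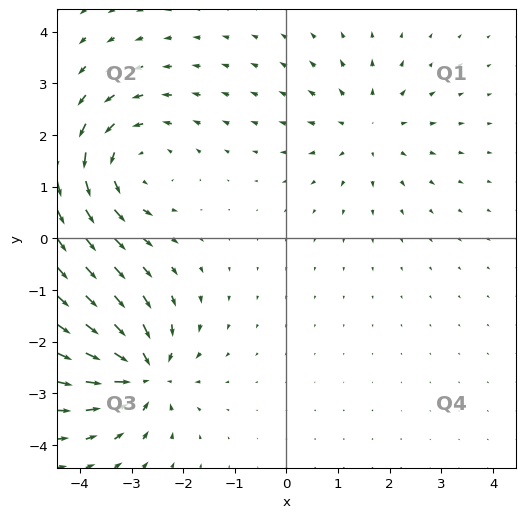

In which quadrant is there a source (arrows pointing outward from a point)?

Q1

The source sits at approximately (1.6, 2.1), which lies in quadrant Q1. The divergence there is about +3, positive as expected for a source.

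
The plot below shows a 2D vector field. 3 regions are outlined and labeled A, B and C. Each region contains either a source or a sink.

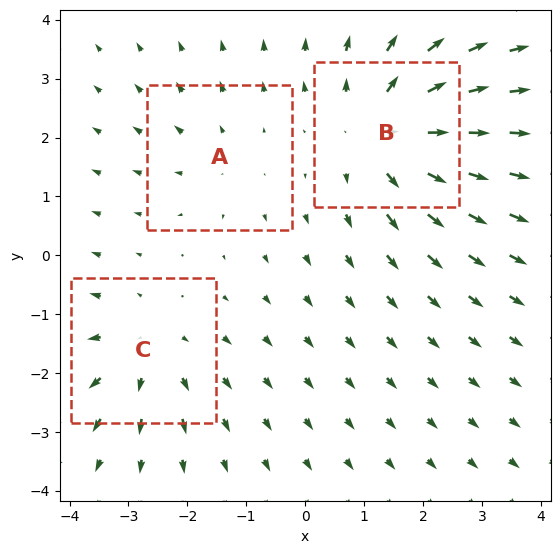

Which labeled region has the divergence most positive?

Divergence at each region's feature centre — A: about +2, B: about +4, C: about +3. Region B is most positive.

B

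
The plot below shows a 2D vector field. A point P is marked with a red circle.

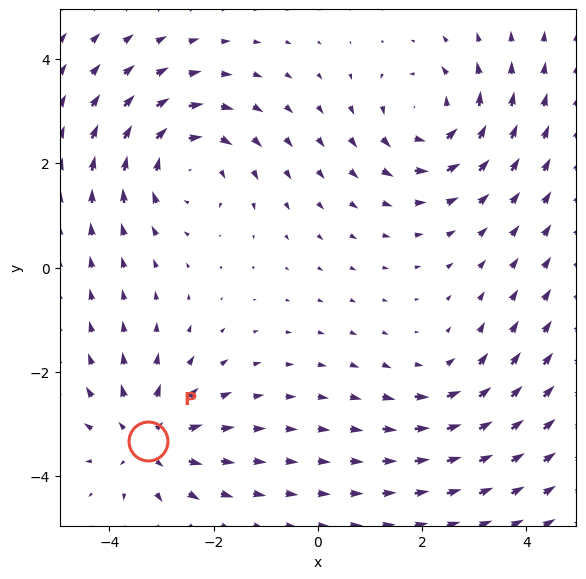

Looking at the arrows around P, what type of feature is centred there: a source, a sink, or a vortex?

At P (-3.3, -3.3) the arrows spread outward. Divergence about +4, curl ≈0 — positive divergence with near-zero curl is a source.

source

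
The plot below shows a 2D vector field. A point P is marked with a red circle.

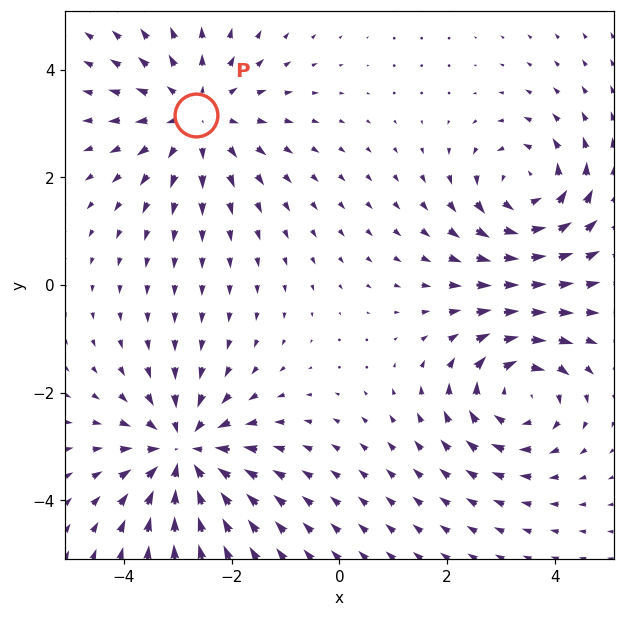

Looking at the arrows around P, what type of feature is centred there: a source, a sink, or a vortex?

At P (-2.7, 3.2) the arrows spread outward. Divergence about +4, curl ≈0 — positive divergence with near-zero curl is a source.

source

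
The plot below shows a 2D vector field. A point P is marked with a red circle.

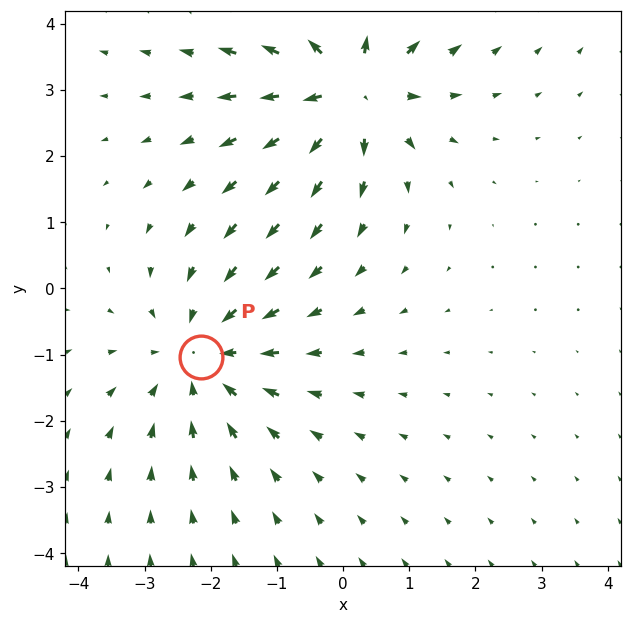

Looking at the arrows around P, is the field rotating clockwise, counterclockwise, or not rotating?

not rotating

Near P at (-2.1, -1.0) the arrows show no circulation. The curl there is ≈0.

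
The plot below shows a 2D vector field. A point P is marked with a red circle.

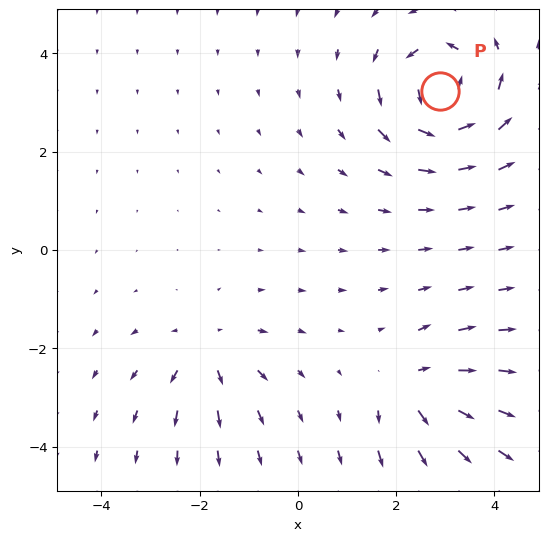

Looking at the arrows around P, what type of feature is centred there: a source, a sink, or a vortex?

At P (2.9, 3.2) the arrows circulate counterclockwise. Divergence ≈0, curl about +7 — near-zero divergence with nonzero curl is a vortex.

vortex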